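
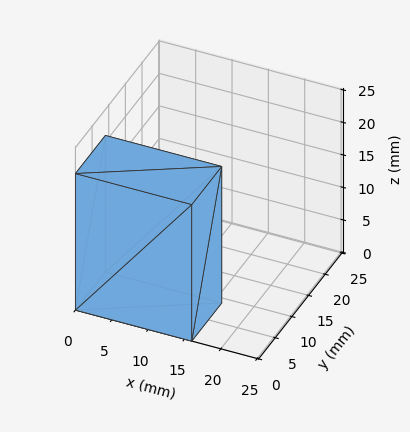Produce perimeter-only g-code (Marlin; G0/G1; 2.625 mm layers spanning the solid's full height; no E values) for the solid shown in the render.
Reading the render: the shape is a rectangular box, roughly 16 × 9 mm footprint and 21 mm tall (dimensions read to the nearest mm from the axis ticks). For the g-code, the solid's height is divided into equal slices at the stated Δz and each level perimeter traced with G1 moves after a G0 lift.

; perimeter-only toolpath
G21 ; units = mm
G90 ; absolute positioning
G28 ; home
; layer 1
G0 Z2.625
G0 X0.000 Y0.000
G1 X16.000 Y0.000
G1 X16.000 Y9.000
G1 X0.000 Y9.000
G1 X0.000 Y0.000
; layer 2
G0 Z5.250
G0 X0.000 Y0.000
G1 X16.000 Y0.000
G1 X16.000 Y9.000
G1 X0.000 Y9.000
G1 X0.000 Y0.000
; layer 3
G0 Z7.875
G0 X0.000 Y0.000
G1 X16.000 Y0.000
G1 X16.000 Y9.000
G1 X0.000 Y9.000
G1 X0.000 Y0.000
; layer 4
G0 Z10.500
G0 X0.000 Y0.000
G1 X16.000 Y0.000
G1 X16.000 Y9.000
G1 X0.000 Y9.000
G1 X0.000 Y0.000
; layer 5
G0 Z13.125
G0 X0.000 Y0.000
G1 X16.000 Y0.000
G1 X16.000 Y9.000
G1 X0.000 Y9.000
G1 X0.000 Y0.000
; layer 6
G0 Z15.750
G0 X0.000 Y0.000
G1 X16.000 Y0.000
G1 X16.000 Y9.000
G1 X0.000 Y9.000
G1 X0.000 Y0.000
; layer 7
G0 Z18.375
G0 X0.000 Y0.000
G1 X16.000 Y0.000
G1 X16.000 Y9.000
G1 X0.000 Y9.000
G1 X0.000 Y0.000
; layer 8
G0 Z21.000
G0 X0.000 Y0.000
G1 X16.000 Y0.000
G1 X16.000 Y9.000
G1 X0.000 Y9.000
G1 X0.000 Y0.000
M2 ; end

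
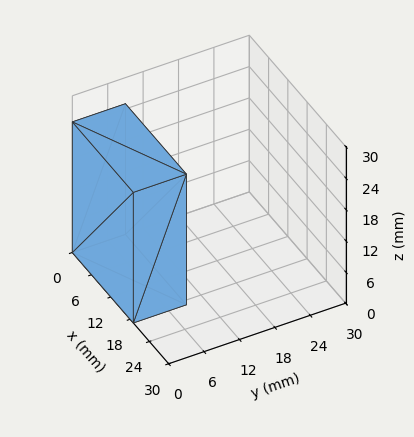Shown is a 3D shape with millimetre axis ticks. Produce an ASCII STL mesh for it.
Reading the render: the shape is a rectangular box, roughly 19 × 9 mm footprint and 25 mm tall (dimensions read to the nearest mm from the axis ticks). For the STL, each face is triangulated and given an outward normal.

solid part
  facet normal 0.0000 0.0000 -1.0000
    outer loop
      vertex 19.0 9.0 0.0
      vertex 19.0 0.0 0.0
      vertex 0.0 0.0 0.0
    endloop
  endfacet
  facet normal 0.0000 0.0000 -1.0000
    outer loop
      vertex 0.0 9.0 0.0
      vertex 19.0 9.0 0.0
      vertex 0.0 0.0 0.0
    endloop
  endfacet
  facet normal 0.0000 0.0000 1.0000
    outer loop
      vertex 0.0 0.0 25.0
      vertex 19.0 0.0 25.0
      vertex 19.0 9.0 25.0
    endloop
  endfacet
  facet normal 0.0000 0.0000 1.0000
    outer loop
      vertex 0.0 0.0 25.0
      vertex 19.0 9.0 25.0
      vertex 0.0 9.0 25.0
    endloop
  endfacet
  facet normal 0.0000 -1.0000 0.0000
    outer loop
      vertex 0.0 0.0 0.0
      vertex 19.0 0.0 0.0
      vertex 19.0 0.0 25.0
    endloop
  endfacet
  facet normal 0.0000 -1.0000 0.0000
    outer loop
      vertex 0.0 0.0 0.0
      vertex 19.0 0.0 25.0
      vertex 0.0 0.0 25.0
    endloop
  endfacet
  facet normal 0.0000 1.0000 0.0000
    outer loop
      vertex 19.0 9.0 25.0
      vertex 19.0 9.0 0.0
      vertex 0.0 9.0 0.0
    endloop
  endfacet
  facet normal 0.0000 1.0000 0.0000
    outer loop
      vertex 0.0 9.0 25.0
      vertex 19.0 9.0 25.0
      vertex 0.0 9.0 0.0
    endloop
  endfacet
  facet normal -1.0000 0.0000 0.0000
    outer loop
      vertex 0.0 9.0 25.0
      vertex 0.0 9.0 0.0
      vertex 0.0 0.0 0.0
    endloop
  endfacet
  facet normal -1.0000 0.0000 0.0000
    outer loop
      vertex 0.0 0.0 25.0
      vertex 0.0 9.0 25.0
      vertex 0.0 0.0 0.0
    endloop
  endfacet
  facet normal 1.0000 0.0000 0.0000
    outer loop
      vertex 19.0 0.0 0.0
      vertex 19.0 9.0 0.0
      vertex 19.0 9.0 25.0
    endloop
  endfacet
  facet normal 1.0000 0.0000 0.0000
    outer loop
      vertex 19.0 0.0 0.0
      vertex 19.0 9.0 25.0
      vertex 19.0 0.0 25.0
    endloop
  endfacet
endsolid part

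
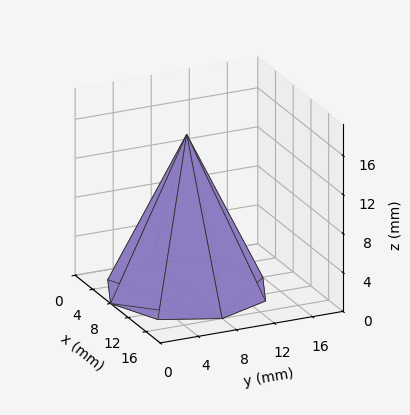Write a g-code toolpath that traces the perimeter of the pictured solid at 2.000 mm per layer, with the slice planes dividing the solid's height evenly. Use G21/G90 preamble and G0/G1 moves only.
Reading the render: the shape is a regular 8-sided pyramid, base circumscribed radius ≈ 8 mm, apex at z ≈ 16 mm (dimensions read to the nearest mm from the axis ticks). For the g-code, the solid's height is divided into equal slices at the stated Δz and each level perimeter traced with G1 moves after a G0 lift.

; perimeter-only toolpath
G21 ; units = mm
G90 ; absolute positioning
G28 ; home
; layer 1
G0 Z2.000
G0 X15.000 Y8.000
G1 X12.950 Y12.950
G1 X8.000 Y15.000
G1 X3.050 Y12.950
G1 X1.000 Y8.000
G1 X3.050 Y3.050
G1 X8.000 Y1.000
G1 X12.950 Y3.050
G1 X15.000 Y8.000
; layer 2
G0 Z4.000
G0 X14.000 Y8.000
G1 X12.243 Y12.243
G1 X8.000 Y14.000
G1 X3.757 Y12.243
G1 X2.000 Y8.000
G1 X3.757 Y3.757
G1 X8.000 Y2.000
G1 X12.243 Y3.757
G1 X14.000 Y8.000
; layer 3
G0 Z6.000
G0 X13.000 Y8.000
G1 X11.536 Y11.536
G1 X8.000 Y13.000
G1 X4.464 Y11.536
G1 X3.000 Y8.000
G1 X4.464 Y4.464
G1 X8.000 Y3.000
G1 X11.536 Y4.464
G1 X13.000 Y8.000
; layer 4
G0 Z8.000
G0 X12.000 Y8.000
G1 X10.829 Y10.829
G1 X8.000 Y12.000
G1 X5.171 Y10.829
G1 X4.000 Y8.000
G1 X5.171 Y5.171
G1 X8.000 Y4.000
G1 X10.829 Y5.171
G1 X12.000 Y8.000
; layer 5
G0 Z10.000
G0 X11.000 Y8.000
G1 X10.121 Y10.121
G1 X8.000 Y11.000
G1 X5.879 Y10.121
G1 X5.000 Y8.000
G1 X5.879 Y5.879
G1 X8.000 Y5.000
G1 X10.121 Y5.879
G1 X11.000 Y8.000
; layer 6
G0 Z12.000
G0 X10.000 Y8.000
G1 X9.414 Y9.414
G1 X8.000 Y10.000
G1 X6.586 Y9.414
G1 X6.000 Y8.000
G1 X6.586 Y6.586
G1 X8.000 Y6.000
G1 X9.414 Y6.586
G1 X10.000 Y8.000
; layer 7
G0 Z14.000
G0 X9.000 Y8.000
G1 X8.707 Y8.707
G1 X8.000 Y9.000
G1 X7.293 Y8.707
G1 X7.000 Y8.000
G1 X7.293 Y7.293
G1 X8.000 Y7.000
G1 X8.707 Y7.293
G1 X9.000 Y8.000
M2 ; end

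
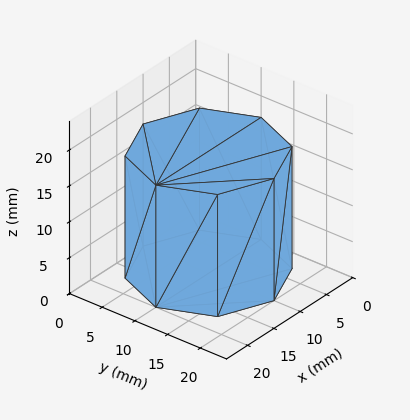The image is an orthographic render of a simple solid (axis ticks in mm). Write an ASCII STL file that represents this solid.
Reading the render: the shape is a regular 8-sided prism (a cylinder approximated with 8 flat sides), circumscribed radius ≈ 10 mm, height ≈ 17 mm (dimensions read to the nearest mm from the axis ticks). For the STL, each face is triangulated and given an outward normal.

solid part
  facet normal 0.0000 0.0000 -1.0000
    outer loop
      vertex 10.00 20.00 0.00
      vertex 17.07 17.07 0.00
      vertex 20.00 10.00 0.00
    endloop
  endfacet
  facet normal 0.0000 0.0000 -1.0000
    outer loop
      vertex 2.93 17.07 0.00
      vertex 10.00 20.00 0.00
      vertex 20.00 10.00 0.00
    endloop
  endfacet
  facet normal 0.0000 0.0000 -1.0000
    outer loop
      vertex 0.00 10.00 0.00
      vertex 2.93 17.07 0.00
      vertex 20.00 10.00 0.00
    endloop
  endfacet
  facet normal 0.0000 0.0000 -1.0000
    outer loop
      vertex 2.93 2.93 0.00
      vertex 0.00 10.00 0.00
      vertex 20.00 10.00 0.00
    endloop
  endfacet
  facet normal 0.0000 0.0000 -1.0000
    outer loop
      vertex 10.00 0.00 0.00
      vertex 2.93 2.93 0.00
      vertex 20.00 10.00 0.00
    endloop
  endfacet
  facet normal 0.0000 0.0000 -1.0000
    outer loop
      vertex 17.07 2.93 0.00
      vertex 10.00 0.00 0.00
      vertex 20.00 10.00 0.00
    endloop
  endfacet
  facet normal 0.0000 0.0000 1.0000
    outer loop
      vertex 20.00 10.00 17.00
      vertex 17.07 17.07 17.00
      vertex 10.00 20.00 17.00
    endloop
  endfacet
  facet normal 0.0000 0.0000 1.0000
    outer loop
      vertex 20.00 10.00 17.00
      vertex 10.00 20.00 17.00
      vertex 2.93 17.07 17.00
    endloop
  endfacet
  facet normal 0.0000 0.0000 1.0000
    outer loop
      vertex 20.00 10.00 17.00
      vertex 2.93 17.07 17.00
      vertex 0.00 10.00 17.00
    endloop
  endfacet
  facet normal 0.0000 0.0000 1.0000
    outer loop
      vertex 20.00 10.00 17.00
      vertex 0.00 10.00 17.00
      vertex 2.93 2.93 17.00
    endloop
  endfacet
  facet normal 0.0000 0.0000 1.0000
    outer loop
      vertex 20.00 10.00 17.00
      vertex 2.93 2.93 17.00
      vertex 10.00 0.00 17.00
    endloop
  endfacet
  facet normal 0.0000 0.0000 1.0000
    outer loop
      vertex 20.00 10.00 17.00
      vertex 10.00 0.00 17.00
      vertex 17.07 2.93 17.00
    endloop
  endfacet
  facet normal 0.9238 0.3829 0.0000
    outer loop
      vertex 20.00 10.00 0.00
      vertex 17.07 17.07 0.00
      vertex 17.07 17.07 17.00
    endloop
  endfacet
  facet normal 0.9238 0.3829 0.0000
    outer loop
      vertex 20.00 10.00 0.00
      vertex 17.07 17.07 17.00
      vertex 20.00 10.00 17.00
    endloop
  endfacet
  facet normal 0.3829 0.9238 0.0000
    outer loop
      vertex 17.07 17.07 0.00
      vertex 10.00 20.00 0.00
      vertex 10.00 20.00 17.00
    endloop
  endfacet
  facet normal 0.3829 0.9238 0.0000
    outer loop
      vertex 17.07 17.07 0.00
      vertex 10.00 20.00 17.00
      vertex 17.07 17.07 17.00
    endloop
  endfacet
  facet normal -0.3829 0.9238 0.0000
    outer loop
      vertex 10.00 20.00 0.00
      vertex 2.93 17.07 0.00
      vertex 2.93 17.07 17.00
    endloop
  endfacet
  facet normal -0.3829 0.9238 0.0000
    outer loop
      vertex 10.00 20.00 0.00
      vertex 2.93 17.07 17.00
      vertex 10.00 20.00 17.00
    endloop
  endfacet
  facet normal -0.9238 0.3829 0.0000
    outer loop
      vertex 2.93 17.07 0.00
      vertex 0.00 10.00 0.00
      vertex 0.00 10.00 17.00
    endloop
  endfacet
  facet normal -0.9238 0.3829 0.0000
    outer loop
      vertex 2.93 17.07 0.00
      vertex 0.00 10.00 17.00
      vertex 2.93 17.07 17.00
    endloop
  endfacet
  facet normal -0.9238 -0.3829 0.0000
    outer loop
      vertex 0.00 10.00 0.00
      vertex 2.93 2.93 0.00
      vertex 2.93 2.93 17.00
    endloop
  endfacet
  facet normal -0.9238 -0.3829 0.0000
    outer loop
      vertex 0.00 10.00 0.00
      vertex 2.93 2.93 17.00
      vertex 0.00 10.00 17.00
    endloop
  endfacet
  facet normal -0.3829 -0.9238 0.0000
    outer loop
      vertex 2.93 2.93 0.00
      vertex 10.00 0.00 0.00
      vertex 10.00 0.00 17.00
    endloop
  endfacet
  facet normal -0.3829 -0.9238 0.0000
    outer loop
      vertex 2.93 2.93 0.00
      vertex 10.00 0.00 17.00
      vertex 2.93 2.93 17.00
    endloop
  endfacet
  facet normal 0.3829 -0.9238 0.0000
    outer loop
      vertex 10.00 0.00 0.00
      vertex 17.07 2.93 0.00
      vertex 17.07 2.93 17.00
    endloop
  endfacet
  facet normal 0.3829 -0.9238 0.0000
    outer loop
      vertex 10.00 0.00 0.00
      vertex 17.07 2.93 17.00
      vertex 10.00 0.00 17.00
    endloop
  endfacet
  facet normal 0.9238 -0.3829 0.0000
    outer loop
      vertex 17.07 2.93 0.00
      vertex 20.00 10.00 0.00
      vertex 20.00 10.00 17.00
    endloop
  endfacet
  facet normal 0.9238 -0.3829 0.0000
    outer loop
      vertex 17.07 2.93 0.00
      vertex 20.00 10.00 17.00
      vertex 17.07 2.93 17.00
    endloop
  endfacet
endsolid part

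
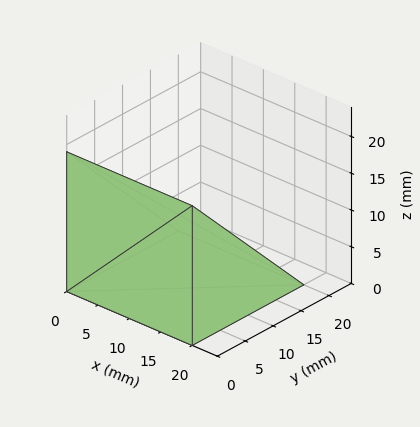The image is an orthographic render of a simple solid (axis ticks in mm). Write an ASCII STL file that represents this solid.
Reading the render: the shape is a wedge (ramp): 20 × 20 mm base, rising to 19 mm along the y=0 edge and sloping linearly to z=0 at y=20 (dimensions read to the nearest mm from the axis ticks). For the STL, each face is triangulated and given an outward normal.

solid part
  facet normal 0.0000 0.0000 -1.0000
    outer loop
      vertex 20.00 20.00 0.00
      vertex 20.00 0.00 0.00
      vertex 0.00 0.00 0.00
    endloop
  endfacet
  facet normal 0.0000 0.0000 -1.0000
    outer loop
      vertex 0.00 20.00 0.00
      vertex 20.00 20.00 0.00
      vertex 0.00 0.00 0.00
    endloop
  endfacet
  facet normal 0.0000 -1.0000 0.0000
    outer loop
      vertex 0.00 0.00 0.00
      vertex 20.00 0.00 0.00
      vertex 20.00 0.00 19.00
    endloop
  endfacet
  facet normal 0.0000 -1.0000 0.0000
    outer loop
      vertex 0.00 0.00 0.00
      vertex 20.00 0.00 19.00
      vertex 0.00 0.00 19.00
    endloop
  endfacet
  facet normal 0.0000 0.6887 0.7250
    outer loop
      vertex 0.00 0.00 19.00
      vertex 20.00 0.00 19.00
      vertex 20.00 20.00 0.00
    endloop
  endfacet
  facet normal 0.0000 0.6887 0.7250
    outer loop
      vertex 0.00 0.00 19.00
      vertex 20.00 20.00 0.00
      vertex 0.00 20.00 0.00
    endloop
  endfacet
  facet normal -1.0000 0.0000 0.0000
    outer loop
      vertex 0.00 0.00 19.00
      vertex 0.00 20.00 0.00
      vertex 0.00 0.00 0.00
    endloop
  endfacet
  facet normal 1.0000 0.0000 0.0000
    outer loop
      vertex 20.00 0.00 0.00
      vertex 20.00 20.00 0.00
      vertex 20.00 0.00 19.00
    endloop
  endfacet
endsolid part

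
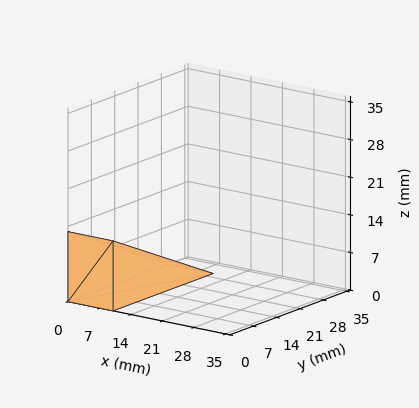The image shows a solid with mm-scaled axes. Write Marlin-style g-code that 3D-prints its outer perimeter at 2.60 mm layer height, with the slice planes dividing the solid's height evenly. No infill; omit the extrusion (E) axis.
Reading the render: the shape is a wedge (ramp): 10 × 30 mm base, rising to 13 mm along the y=0 edge and sloping linearly to z=0 at y=30 (dimensions read to the nearest mm from the axis ticks). For the g-code, the solid's height is divided into equal slices at the stated Δz and each level perimeter traced with G1 moves after a G0 lift.

; perimeter-only toolpath
G21 ; units = mm
G90 ; absolute positioning
G28 ; home
; layer 1
G0 Z2.60
G0 X0.00 Y0.00
G1 X10.00 Y0.00
G1 X10.00 Y24.00
G1 X0.00 Y24.00
G1 X0.00 Y0.00
; layer 2
G0 Z5.20
G0 X0.00 Y0.00
G1 X10.00 Y0.00
G1 X10.00 Y18.00
G1 X0.00 Y18.00
G1 X0.00 Y0.00
; layer 3
G0 Z7.80
G0 X0.00 Y0.00
G1 X10.00 Y0.00
G1 X10.00 Y12.00
G1 X0.00 Y12.00
G1 X0.00 Y0.00
; layer 4
G0 Z10.40
G0 X0.00 Y0.00
G1 X10.00 Y0.00
G1 X10.00 Y6.00
G1 X0.00 Y6.00
G1 X0.00 Y0.00
M2 ; end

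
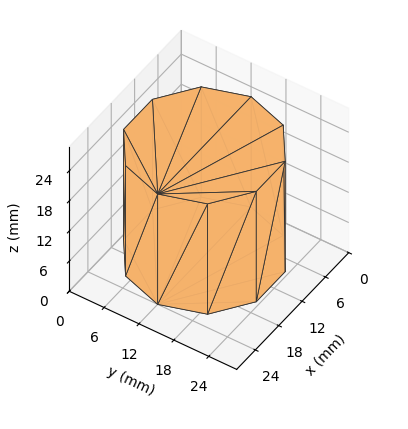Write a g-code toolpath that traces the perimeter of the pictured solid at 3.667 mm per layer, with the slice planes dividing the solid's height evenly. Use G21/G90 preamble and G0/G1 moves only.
Reading the render: the shape is a regular 10-sided prism (a cylinder approximated with 10 flat sides), circumscribed radius ≈ 12 mm, height ≈ 22 mm (dimensions read to the nearest mm from the axis ticks). For the g-code, the solid's height is divided into equal slices at the stated Δz and each level perimeter traced with G1 moves after a G0 lift.

; perimeter-only toolpath
G21 ; units = mm
G90 ; absolute positioning
G28 ; home
; layer 1
G0 Z3.667
G0 X24.000 Y12.000
G1 X21.708 Y19.053
G1 X15.708 Y23.413
G1 X8.292 Y23.413
G1 X2.292 Y19.053
G1 X0.000 Y12.000
G1 X2.292 Y4.947
G1 X8.292 Y0.587
G1 X15.708 Y0.587
G1 X21.708 Y4.947
G1 X24.000 Y12.000
; layer 2
G0 Z7.333
G0 X24.000 Y12.000
G1 X21.708 Y19.053
G1 X15.708 Y23.413
G1 X8.292 Y23.413
G1 X2.292 Y19.053
G1 X0.000 Y12.000
G1 X2.292 Y4.947
G1 X8.292 Y0.587
G1 X15.708 Y0.587
G1 X21.708 Y4.947
G1 X24.000 Y12.000
; layer 3
G0 Z11.000
G0 X24.000 Y12.000
G1 X21.708 Y19.053
G1 X15.708 Y23.413
G1 X8.292 Y23.413
G1 X2.292 Y19.053
G1 X0.000 Y12.000
G1 X2.292 Y4.947
G1 X8.292 Y0.587
G1 X15.708 Y0.587
G1 X21.708 Y4.947
G1 X24.000 Y12.000
; layer 4
G0 Z14.667
G0 X24.000 Y12.000
G1 X21.708 Y19.053
G1 X15.708 Y23.413
G1 X8.292 Y23.413
G1 X2.292 Y19.053
G1 X0.000 Y12.000
G1 X2.292 Y4.947
G1 X8.292 Y0.587
G1 X15.708 Y0.587
G1 X21.708 Y4.947
G1 X24.000 Y12.000
; layer 5
G0 Z18.333
G0 X24.000 Y12.000
G1 X21.708 Y19.053
G1 X15.708 Y23.413
G1 X8.292 Y23.413
G1 X2.292 Y19.053
G1 X0.000 Y12.000
G1 X2.292 Y4.947
G1 X8.292 Y0.587
G1 X15.708 Y0.587
G1 X21.708 Y4.947
G1 X24.000 Y12.000
; layer 6
G0 Z22.000
G0 X24.000 Y12.000
G1 X21.708 Y19.053
G1 X15.708 Y23.413
G1 X8.292 Y23.413
G1 X2.292 Y19.053
G1 X0.000 Y12.000
G1 X2.292 Y4.947
G1 X8.292 Y0.587
G1 X15.708 Y0.587
G1 X21.708 Y4.947
G1 X24.000 Y12.000
M2 ; end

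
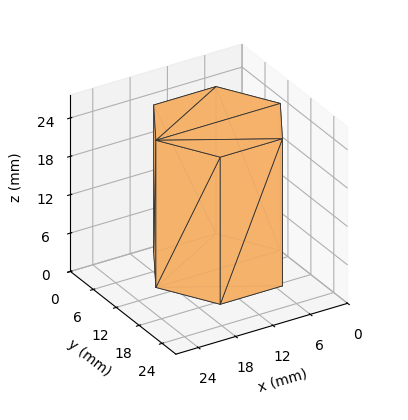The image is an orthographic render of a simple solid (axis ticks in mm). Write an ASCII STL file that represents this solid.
Reading the render: the shape is a regular 6-sided prism (a cylinder approximated with 6 flat sides), circumscribed radius ≈ 10 mm, height ≈ 23 mm (dimensions read to the nearest mm from the axis ticks). For the STL, each face is triangulated and given an outward normal.

solid part
  facet normal 0.0000 0.0000 -1.0000
    outer loop
      vertex 5.0 18.7 0.0
      vertex 15.0 18.7 0.0
      vertex 20.0 10.0 0.0
    endloop
  endfacet
  facet normal 0.0000 0.0000 -1.0000
    outer loop
      vertex 0.0 10.0 0.0
      vertex 5.0 18.7 0.0
      vertex 20.0 10.0 0.0
    endloop
  endfacet
  facet normal 0.0000 0.0000 -1.0000
    outer loop
      vertex 5.0 1.3 0.0
      vertex 0.0 10.0 0.0
      vertex 20.0 10.0 0.0
    endloop
  endfacet
  facet normal 0.0000 0.0000 -1.0000
    outer loop
      vertex 15.0 1.3 0.0
      vertex 5.0 1.3 0.0
      vertex 20.0 10.0 0.0
    endloop
  endfacet
  facet normal 0.0000 0.0000 1.0000
    outer loop
      vertex 20.0 10.0 23.0
      vertex 15.0 18.7 23.0
      vertex 5.0 18.7 23.0
    endloop
  endfacet
  facet normal 0.0000 0.0000 1.0000
    outer loop
      vertex 20.0 10.0 23.0
      vertex 5.0 18.7 23.0
      vertex 0.0 10.0 23.0
    endloop
  endfacet
  facet normal 0.0000 0.0000 1.0000
    outer loop
      vertex 20.0 10.0 23.0
      vertex 0.0 10.0 23.0
      vertex 5.0 1.3 23.0
    endloop
  endfacet
  facet normal 0.0000 0.0000 1.0000
    outer loop
      vertex 20.0 10.0 23.0
      vertex 5.0 1.3 23.0
      vertex 15.0 1.3 23.0
    endloop
  endfacet
  facet normal 0.8670 0.4983 0.0000
    outer loop
      vertex 20.0 10.0 0.0
      vertex 15.0 18.7 0.0
      vertex 15.0 18.7 23.0
    endloop
  endfacet
  facet normal 0.8670 0.4983 0.0000
    outer loop
      vertex 20.0 10.0 0.0
      vertex 15.0 18.7 23.0
      vertex 20.0 10.0 23.0
    endloop
  endfacet
  facet normal 0.0000 1.0000 0.0000
    outer loop
      vertex 15.0 18.7 0.0
      vertex 5.0 18.7 0.0
      vertex 5.0 18.7 23.0
    endloop
  endfacet
  facet normal 0.0000 1.0000 0.0000
    outer loop
      vertex 15.0 18.7 0.0
      vertex 5.0 18.7 23.0
      vertex 15.0 18.7 23.0
    endloop
  endfacet
  facet normal -0.8670 0.4983 0.0000
    outer loop
      vertex 5.0 18.7 0.0
      vertex 0.0 10.0 0.0
      vertex 0.0 10.0 23.0
    endloop
  endfacet
  facet normal -0.8670 0.4983 0.0000
    outer loop
      vertex 5.0 18.7 0.0
      vertex 0.0 10.0 23.0
      vertex 5.0 18.7 23.0
    endloop
  endfacet
  facet normal -0.8670 -0.4983 0.0000
    outer loop
      vertex 0.0 10.0 0.0
      vertex 5.0 1.3 0.0
      vertex 5.0 1.3 23.0
    endloop
  endfacet
  facet normal -0.8670 -0.4983 0.0000
    outer loop
      vertex 0.0 10.0 0.0
      vertex 5.0 1.3 23.0
      vertex 0.0 10.0 23.0
    endloop
  endfacet
  facet normal 0.0000 -1.0000 0.0000
    outer loop
      vertex 5.0 1.3 0.0
      vertex 15.0 1.3 0.0
      vertex 15.0 1.3 23.0
    endloop
  endfacet
  facet normal 0.0000 -1.0000 0.0000
    outer loop
      vertex 5.0 1.3 0.0
      vertex 15.0 1.3 23.0
      vertex 5.0 1.3 23.0
    endloop
  endfacet
  facet normal 0.8670 -0.4983 0.0000
    outer loop
      vertex 15.0 1.3 0.0
      vertex 20.0 10.0 0.0
      vertex 20.0 10.0 23.0
    endloop
  endfacet
  facet normal 0.8670 -0.4983 0.0000
    outer loop
      vertex 15.0 1.3 0.0
      vertex 20.0 10.0 23.0
      vertex 15.0 1.3 23.0
    endloop
  endfacet
endsolid part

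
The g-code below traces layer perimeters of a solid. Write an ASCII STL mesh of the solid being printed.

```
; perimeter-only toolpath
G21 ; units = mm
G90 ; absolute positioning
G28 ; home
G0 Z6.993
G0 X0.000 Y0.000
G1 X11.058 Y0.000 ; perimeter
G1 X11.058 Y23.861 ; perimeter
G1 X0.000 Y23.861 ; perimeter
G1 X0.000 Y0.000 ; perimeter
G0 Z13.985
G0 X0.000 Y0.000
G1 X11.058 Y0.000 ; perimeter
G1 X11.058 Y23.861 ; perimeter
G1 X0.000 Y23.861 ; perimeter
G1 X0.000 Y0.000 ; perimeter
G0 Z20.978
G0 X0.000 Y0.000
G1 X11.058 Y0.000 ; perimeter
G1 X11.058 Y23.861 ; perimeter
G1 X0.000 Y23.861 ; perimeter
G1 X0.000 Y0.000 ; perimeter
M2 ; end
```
solid part
  facet normal 0.0000 0.0000 -1.0000
    outer loop
      vertex 11.058 23.861 0.000
      vertex 11.058 0.000 0.000
      vertex 0.000 0.000 0.000
    endloop
  endfacet
  facet normal 0.0000 0.0000 -1.0000
    outer loop
      vertex 0.000 23.861 0.000
      vertex 11.058 23.861 0.000
      vertex 0.000 0.000 0.000
    endloop
  endfacet
  facet normal 0.0000 0.0000 1.0000
    outer loop
      vertex 0.000 0.000 20.978
      vertex 11.058 0.000 20.978
      vertex 11.058 23.861 20.978
    endloop
  endfacet
  facet normal 0.0000 0.0000 1.0000
    outer loop
      vertex 0.000 0.000 20.978
      vertex 11.058 23.861 20.978
      vertex 0.000 23.861 20.978
    endloop
  endfacet
  facet normal 0.0000 -1.0000 0.0000
    outer loop
      vertex 0.000 0.000 0.000
      vertex 11.058 0.000 0.000
      vertex 11.058 0.000 20.978
    endloop
  endfacet
  facet normal 0.0000 -1.0000 0.0000
    outer loop
      vertex 0.000 0.000 0.000
      vertex 11.058 0.000 20.978
      vertex 0.000 0.000 20.978
    endloop
  endfacet
  facet normal 0.0000 1.0000 0.0000
    outer loop
      vertex 11.058 23.861 20.978
      vertex 11.058 23.861 0.000
      vertex 0.000 23.861 0.000
    endloop
  endfacet
  facet normal 0.0000 1.0000 0.0000
    outer loop
      vertex 0.000 23.861 20.978
      vertex 11.058 23.861 20.978
      vertex 0.000 23.861 0.000
    endloop
  endfacet
  facet normal -1.0000 0.0000 0.0000
    outer loop
      vertex 0.000 23.861 20.978
      vertex 0.000 23.861 0.000
      vertex 0.000 0.000 0.000
    endloop
  endfacet
  facet normal -1.0000 0.0000 0.0000
    outer loop
      vertex 0.000 0.000 20.978
      vertex 0.000 23.861 20.978
      vertex 0.000 0.000 0.000
    endloop
  endfacet
  facet normal 1.0000 0.0000 0.0000
    outer loop
      vertex 11.058 0.000 0.000
      vertex 11.058 23.861 0.000
      vertex 11.058 23.861 20.978
    endloop
  endfacet
  facet normal 1.0000 0.0000 0.0000
    outer loop
      vertex 11.058 0.000 0.000
      vertex 11.058 23.861 20.978
      vertex 11.058 0.000 20.978
    endloop
  endfacet
endsolid part

The G0 Z moves step by Δz≈6.993 mm. Every layer's G1 loop is the same polygon, so the solid is a straight extrusion of it from z=0 to z≈21. Closing with flat bottom and top caps and triangulating gives 12 facets — a rectangular box, roughly 11.1 × 23.9 mm footprint and 21 mm tall.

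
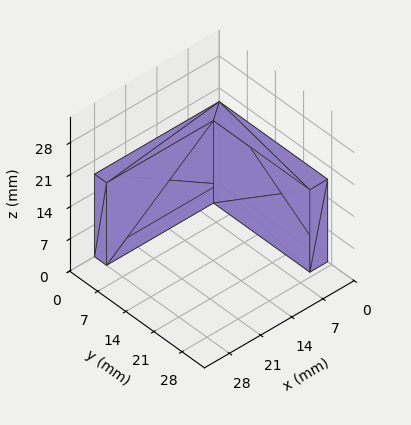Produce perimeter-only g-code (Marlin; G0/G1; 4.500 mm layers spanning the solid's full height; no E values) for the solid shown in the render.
Reading the render: the shape is an L-shaped prism: outer 28 × 27 mm, arm thicknesses ≈ 3 mm (horizontal) and 4 mm (vertical), extruded 18 mm in z (dimensions read to the nearest mm from the axis ticks). For the g-code, the solid's height is divided into equal slices at the stated Δz and each level perimeter traced with G1 moves after a G0 lift.

; perimeter-only toolpath
G21 ; units = mm
G90 ; absolute positioning
G28 ; home
; layer 1
G0 Z4.500
G0 X0.000 Y0.000
G1 X28.000 Y0.000
G1 X28.000 Y3.000
G1 X4.000 Y3.000
G1 X4.000 Y27.000
G1 X0.000 Y27.000
G1 X0.000 Y0.000
; layer 2
G0 Z9.000
G0 X0.000 Y0.000
G1 X28.000 Y0.000
G1 X28.000 Y3.000
G1 X4.000 Y3.000
G1 X4.000 Y27.000
G1 X0.000 Y27.000
G1 X0.000 Y0.000
; layer 3
G0 Z13.500
G0 X0.000 Y0.000
G1 X28.000 Y0.000
G1 X28.000 Y3.000
G1 X4.000 Y3.000
G1 X4.000 Y27.000
G1 X0.000 Y27.000
G1 X0.000 Y0.000
; layer 4
G0 Z18.000
G0 X0.000 Y0.000
G1 X28.000 Y0.000
G1 X28.000 Y3.000
G1 X4.000 Y3.000
G1 X4.000 Y27.000
G1 X0.000 Y27.000
G1 X0.000 Y0.000
M2 ; end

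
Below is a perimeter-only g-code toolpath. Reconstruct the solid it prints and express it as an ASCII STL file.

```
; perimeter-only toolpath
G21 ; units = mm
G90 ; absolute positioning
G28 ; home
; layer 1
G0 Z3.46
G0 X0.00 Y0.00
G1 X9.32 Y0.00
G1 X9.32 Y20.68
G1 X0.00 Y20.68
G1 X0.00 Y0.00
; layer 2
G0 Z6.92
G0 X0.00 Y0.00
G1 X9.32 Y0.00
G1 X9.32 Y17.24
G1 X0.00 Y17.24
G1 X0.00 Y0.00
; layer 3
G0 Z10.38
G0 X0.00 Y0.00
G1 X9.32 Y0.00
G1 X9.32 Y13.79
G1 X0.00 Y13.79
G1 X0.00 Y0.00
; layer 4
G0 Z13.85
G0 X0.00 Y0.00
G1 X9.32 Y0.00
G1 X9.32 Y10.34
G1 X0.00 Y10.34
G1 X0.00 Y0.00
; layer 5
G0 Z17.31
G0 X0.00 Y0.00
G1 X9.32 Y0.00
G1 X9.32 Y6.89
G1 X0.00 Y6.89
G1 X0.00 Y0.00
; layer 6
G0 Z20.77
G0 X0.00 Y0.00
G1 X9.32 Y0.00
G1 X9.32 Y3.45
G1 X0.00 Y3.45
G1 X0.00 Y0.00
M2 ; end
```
solid part
  facet normal 0.0000 0.0000 -1.0000
    outer loop
      vertex 9.32 24.13 0.00
      vertex 9.32 0.00 0.00
      vertex 0.00 0.00 0.00
    endloop
  endfacet
  facet normal 0.0000 0.0000 -1.0000
    outer loop
      vertex 0.00 24.13 0.00
      vertex 9.32 24.13 0.00
      vertex 0.00 0.00 0.00
    endloop
  endfacet
  facet normal 0.0000 -1.0000 0.0000
    outer loop
      vertex 0.00 0.00 0.00
      vertex 9.32 0.00 0.00
      vertex 9.32 0.00 24.23
    endloop
  endfacet
  facet normal 0.0000 -1.0000 0.0000
    outer loop
      vertex 0.00 0.00 0.00
      vertex 9.32 0.00 24.23
      vertex 0.00 0.00 24.23
    endloop
  endfacet
  facet normal 0.0000 0.7086 0.7056
    outer loop
      vertex 0.00 0.00 24.23
      vertex 9.32 0.00 24.23
      vertex 9.32 24.13 0.00
    endloop
  endfacet
  facet normal 0.0000 0.7086 0.7056
    outer loop
      vertex 0.00 0.00 24.23
      vertex 9.32 24.13 0.00
      vertex 0.00 24.13 0.00
    endloop
  endfacet
  facet normal -1.0000 0.0000 0.0000
    outer loop
      vertex 0.00 0.00 24.23
      vertex 0.00 24.13 0.00
      vertex 0.00 0.00 0.00
    endloop
  endfacet
  facet normal 1.0000 0.0000 0.0000
    outer loop
      vertex 9.32 0.00 0.00
      vertex 9.32 24.13 0.00
      vertex 9.32 0.00 24.23
    endloop
  endfacet
endsolid part

The G0 Z moves step by Δz≈3.46 mm. The G1 loops shrink linearly with z, so the solid tapers from its base footprint up to z≈24.2. Closing with a flat bottom cap and the tapered top and triangulating gives 8 facets — a wedge (ramp): 9.32 × 24.1 mm base, rising to 24.2 mm along the y=0 edge and sloping linearly to z=0 at y=24.1.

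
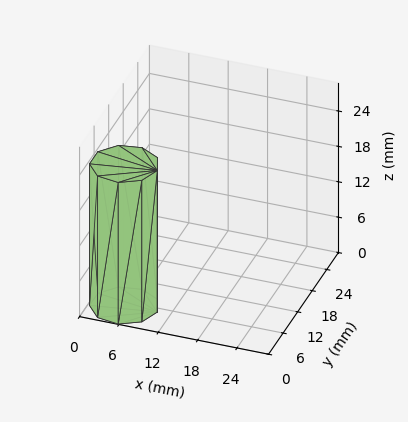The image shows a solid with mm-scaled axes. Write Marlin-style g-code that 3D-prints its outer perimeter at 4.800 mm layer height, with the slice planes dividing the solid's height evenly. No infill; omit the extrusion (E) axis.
Reading the render: the shape is a regular 9-sided prism (a cylinder approximated with 9 flat sides), circumscribed radius ≈ 5 mm, height ≈ 24 mm (dimensions read to the nearest mm from the axis ticks). For the g-code, the solid's height is divided into equal slices at the stated Δz and each level perimeter traced with G1 moves after a G0 lift.

; perimeter-only toolpath
G21 ; units = mm
G90 ; absolute positioning
G28 ; home
; layer 1
G0 Z4.800
G0 X10.000 Y5.000
G1 X8.830 Y8.214
G1 X5.868 Y9.924
G1 X2.500 Y9.330
G1 X0.302 Y6.710
G1 X0.302 Y3.290
G1 X2.500 Y0.670
G1 X5.868 Y0.076
G1 X8.830 Y1.786
G1 X10.000 Y5.000
; layer 2
G0 Z9.600
G0 X10.000 Y5.000
G1 X8.830 Y8.214
G1 X5.868 Y9.924
G1 X2.500 Y9.330
G1 X0.302 Y6.710
G1 X0.302 Y3.290
G1 X2.500 Y0.670
G1 X5.868 Y0.076
G1 X8.830 Y1.786
G1 X10.000 Y5.000
; layer 3
G0 Z14.400
G0 X10.000 Y5.000
G1 X8.830 Y8.214
G1 X5.868 Y9.924
G1 X2.500 Y9.330
G1 X0.302 Y6.710
G1 X0.302 Y3.290
G1 X2.500 Y0.670
G1 X5.868 Y0.076
G1 X8.830 Y1.786
G1 X10.000 Y5.000
; layer 4
G0 Z19.200
G0 X10.000 Y5.000
G1 X8.830 Y8.214
G1 X5.868 Y9.924
G1 X2.500 Y9.330
G1 X0.302 Y6.710
G1 X0.302 Y3.290
G1 X2.500 Y0.670
G1 X5.868 Y0.076
G1 X8.830 Y1.786
G1 X10.000 Y5.000
; layer 5
G0 Z24.000
G0 X10.000 Y5.000
G1 X8.830 Y8.214
G1 X5.868 Y9.924
G1 X2.500 Y9.330
G1 X0.302 Y6.710
G1 X0.302 Y3.290
G1 X2.500 Y0.670
G1 X5.868 Y0.076
G1 X8.830 Y1.786
G1 X10.000 Y5.000
M2 ; end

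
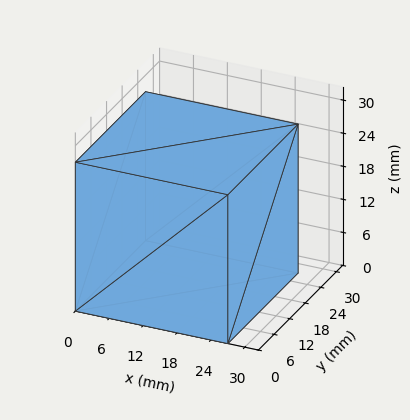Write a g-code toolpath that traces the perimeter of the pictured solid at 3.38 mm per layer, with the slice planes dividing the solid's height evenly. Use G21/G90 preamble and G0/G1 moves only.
Reading the render: the shape is a rectangular box, roughly 27 × 27 mm footprint and 27 mm tall (dimensions read to the nearest mm from the axis ticks). For the g-code, the solid's height is divided into equal slices at the stated Δz and each level perimeter traced with G1 moves after a G0 lift.

; perimeter-only toolpath
G21 ; units = mm
G90 ; absolute positioning
G28 ; home
; layer 1
G0 Z3.38
G0 X0.00 Y0.00
G1 X27.00 Y0.00
G1 X27.00 Y27.00
G1 X0.00 Y27.00
G1 X0.00 Y0.00
; layer 2
G0 Z6.75
G0 X0.00 Y0.00
G1 X27.00 Y0.00
G1 X27.00 Y27.00
G1 X0.00 Y27.00
G1 X0.00 Y0.00
; layer 3
G0 Z10.12
G0 X0.00 Y0.00
G1 X27.00 Y0.00
G1 X27.00 Y27.00
G1 X0.00 Y27.00
G1 X0.00 Y0.00
; layer 4
G0 Z13.50
G0 X0.00 Y0.00
G1 X27.00 Y0.00
G1 X27.00 Y27.00
G1 X0.00 Y27.00
G1 X0.00 Y0.00
; layer 5
G0 Z16.88
G0 X0.00 Y0.00
G1 X27.00 Y0.00
G1 X27.00 Y27.00
G1 X0.00 Y27.00
G1 X0.00 Y0.00
; layer 6
G0 Z20.25
G0 X0.00 Y0.00
G1 X27.00 Y0.00
G1 X27.00 Y27.00
G1 X0.00 Y27.00
G1 X0.00 Y0.00
; layer 7
G0 Z23.62
G0 X0.00 Y0.00
G1 X27.00 Y0.00
G1 X27.00 Y27.00
G1 X0.00 Y27.00
G1 X0.00 Y0.00
; layer 8
G0 Z27.00
G0 X0.00 Y0.00
G1 X27.00 Y0.00
G1 X27.00 Y27.00
G1 X0.00 Y27.00
G1 X0.00 Y0.00
M2 ; end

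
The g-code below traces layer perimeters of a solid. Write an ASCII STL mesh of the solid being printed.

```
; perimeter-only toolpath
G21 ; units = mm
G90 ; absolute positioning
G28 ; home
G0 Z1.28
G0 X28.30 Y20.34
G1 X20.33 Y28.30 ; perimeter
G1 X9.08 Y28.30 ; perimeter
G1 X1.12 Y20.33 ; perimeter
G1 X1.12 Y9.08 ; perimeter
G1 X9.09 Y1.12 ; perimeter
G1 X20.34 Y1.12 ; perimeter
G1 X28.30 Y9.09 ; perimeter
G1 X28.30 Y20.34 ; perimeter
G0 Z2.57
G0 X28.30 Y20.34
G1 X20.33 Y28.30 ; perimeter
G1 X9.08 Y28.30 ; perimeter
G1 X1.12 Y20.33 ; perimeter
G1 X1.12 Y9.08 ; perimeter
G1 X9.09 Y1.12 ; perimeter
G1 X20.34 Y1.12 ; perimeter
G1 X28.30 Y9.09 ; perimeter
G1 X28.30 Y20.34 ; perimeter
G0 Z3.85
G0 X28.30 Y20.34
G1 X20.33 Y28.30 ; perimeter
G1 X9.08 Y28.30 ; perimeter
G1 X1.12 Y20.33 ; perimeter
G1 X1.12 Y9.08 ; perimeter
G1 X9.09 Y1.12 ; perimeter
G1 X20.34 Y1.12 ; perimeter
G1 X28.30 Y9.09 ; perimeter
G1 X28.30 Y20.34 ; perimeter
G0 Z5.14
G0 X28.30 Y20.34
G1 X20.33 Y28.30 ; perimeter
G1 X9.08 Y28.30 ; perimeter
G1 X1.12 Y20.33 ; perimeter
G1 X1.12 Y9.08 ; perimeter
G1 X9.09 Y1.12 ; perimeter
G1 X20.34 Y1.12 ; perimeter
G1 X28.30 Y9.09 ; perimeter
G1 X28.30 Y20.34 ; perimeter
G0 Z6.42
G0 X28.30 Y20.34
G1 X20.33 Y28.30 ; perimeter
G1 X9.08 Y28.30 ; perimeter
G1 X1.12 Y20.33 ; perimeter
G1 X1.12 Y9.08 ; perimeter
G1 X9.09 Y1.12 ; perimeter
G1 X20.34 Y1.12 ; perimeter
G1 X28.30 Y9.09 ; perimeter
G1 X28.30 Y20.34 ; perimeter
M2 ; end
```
solid part
  facet normal 0.0000 0.0000 -1.0000
    outer loop
      vertex 9.08 28.30 0.00
      vertex 20.33 28.30 0.00
      vertex 28.30 20.34 0.00
    endloop
  endfacet
  facet normal 0.0000 0.0000 -1.0000
    outer loop
      vertex 1.12 20.33 0.00
      vertex 9.08 28.30 0.00
      vertex 28.30 20.34 0.00
    endloop
  endfacet
  facet normal 0.0000 0.0000 -1.0000
    outer loop
      vertex 1.12 9.08 0.00
      vertex 1.12 20.33 0.00
      vertex 28.30 20.34 0.00
    endloop
  endfacet
  facet normal 0.0000 0.0000 -1.0000
    outer loop
      vertex 9.09 1.12 0.00
      vertex 1.12 9.08 0.00
      vertex 28.30 20.34 0.00
    endloop
  endfacet
  facet normal 0.0000 0.0000 -1.0000
    outer loop
      vertex 20.34 1.12 0.00
      vertex 9.09 1.12 0.00
      vertex 28.30 20.34 0.00
    endloop
  endfacet
  facet normal 0.0000 0.0000 -1.0000
    outer loop
      vertex 28.30 9.09 0.00
      vertex 20.34 1.12 0.00
      vertex 28.30 20.34 0.00
    endloop
  endfacet
  facet normal 0.0000 0.0000 1.0000
    outer loop
      vertex 28.30 20.34 6.42
      vertex 20.33 28.30 6.42
      vertex 9.08 28.30 6.42
    endloop
  endfacet
  facet normal 0.0000 0.0000 1.0000
    outer loop
      vertex 28.30 20.34 6.42
      vertex 9.08 28.30 6.42
      vertex 1.12 20.33 6.42
    endloop
  endfacet
  facet normal 0.0000 0.0000 1.0000
    outer loop
      vertex 28.30 20.34 6.42
      vertex 1.12 20.33 6.42
      vertex 1.12 9.08 6.42
    endloop
  endfacet
  facet normal 0.0000 0.0000 1.0000
    outer loop
      vertex 28.30 20.34 6.42
      vertex 1.12 9.08 6.42
      vertex 9.09 1.12 6.42
    endloop
  endfacet
  facet normal 0.0000 0.0000 1.0000
    outer loop
      vertex 28.30 20.34 6.42
      vertex 9.09 1.12 6.42
      vertex 20.34 1.12 6.42
    endloop
  endfacet
  facet normal 0.0000 0.0000 1.0000
    outer loop
      vertex 28.30 20.34 6.42
      vertex 20.34 1.12 6.42
      vertex 28.30 9.09 6.42
    endloop
  endfacet
  facet normal 0.7067 0.7076 0.0000
    outer loop
      vertex 28.30 20.34 0.00
      vertex 20.33 28.30 0.00
      vertex 20.33 28.30 6.42
    endloop
  endfacet
  facet normal 0.7067 0.7076 0.0000
    outer loop
      vertex 28.30 20.34 0.00
      vertex 20.33 28.30 6.42
      vertex 28.30 20.34 6.42
    endloop
  endfacet
  facet normal 0.0000 1.0000 0.0000
    outer loop
      vertex 20.33 28.30 0.00
      vertex 9.08 28.30 0.00
      vertex 9.08 28.30 6.42
    endloop
  endfacet
  facet normal 0.0000 1.0000 0.0000
    outer loop
      vertex 20.33 28.30 0.00
      vertex 9.08 28.30 6.42
      vertex 20.33 28.30 6.42
    endloop
  endfacet
  facet normal -0.7076 0.7067 0.0000
    outer loop
      vertex 9.08 28.30 0.00
      vertex 1.12 20.33 0.00
      vertex 1.12 20.33 6.42
    endloop
  endfacet
  facet normal -0.7076 0.7067 0.0000
    outer loop
      vertex 9.08 28.30 0.00
      vertex 1.12 20.33 6.42
      vertex 9.08 28.30 6.42
    endloop
  endfacet
  facet normal -1.0000 0.0000 0.0000
    outer loop
      vertex 1.12 20.33 0.00
      vertex 1.12 9.08 0.00
      vertex 1.12 9.08 6.42
    endloop
  endfacet
  facet normal -1.0000 0.0000 0.0000
    outer loop
      vertex 1.12 20.33 0.00
      vertex 1.12 9.08 6.42
      vertex 1.12 20.33 6.42
    endloop
  endfacet
  facet normal -0.7067 -0.7076 0.0000
    outer loop
      vertex 1.12 9.08 0.00
      vertex 9.09 1.12 0.00
      vertex 9.09 1.12 6.42
    endloop
  endfacet
  facet normal -0.7067 -0.7076 0.0000
    outer loop
      vertex 1.12 9.08 0.00
      vertex 9.09 1.12 6.42
      vertex 1.12 9.08 6.42
    endloop
  endfacet
  facet normal 0.0000 -1.0000 0.0000
    outer loop
      vertex 9.09 1.12 0.00
      vertex 20.34 1.12 0.00
      vertex 20.34 1.12 6.42
    endloop
  endfacet
  facet normal 0.0000 -1.0000 0.0000
    outer loop
      vertex 9.09 1.12 0.00
      vertex 20.34 1.12 6.42
      vertex 9.09 1.12 6.42
    endloop
  endfacet
  facet normal 0.7076 -0.7067 0.0000
    outer loop
      vertex 20.34 1.12 0.00
      vertex 28.30 9.09 0.00
      vertex 28.30 9.09 6.42
    endloop
  endfacet
  facet normal 0.7076 -0.7067 0.0000
    outer loop
      vertex 20.34 1.12 0.00
      vertex 28.30 9.09 6.42
      vertex 20.34 1.12 6.42
    endloop
  endfacet
  facet normal 1.0000 0.0000 0.0000
    outer loop
      vertex 28.30 9.09 0.00
      vertex 28.30 20.34 0.00
      vertex 28.30 20.34 6.42
    endloop
  endfacet
  facet normal 1.0000 0.0000 0.0000
    outer loop
      vertex 28.30 9.09 0.00
      vertex 28.30 20.34 6.42
      vertex 28.30 9.09 6.42
    endloop
  endfacet
endsolid part

The G0 Z moves step by Δz≈1.28 mm. Every layer's G1 loop is the same polygon, so the solid is a straight extrusion of it from z=0 to z≈6.42. Closing with flat bottom and top caps and triangulating gives 28 facets — a regular 8-sided prism (a cylinder approximated with 8 flat sides), circumscribed radius ≈ 14.7 mm, height ≈ 6.42 mm.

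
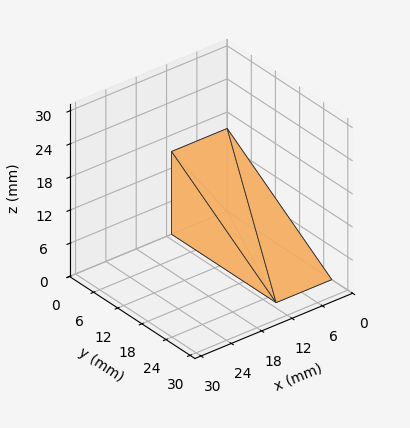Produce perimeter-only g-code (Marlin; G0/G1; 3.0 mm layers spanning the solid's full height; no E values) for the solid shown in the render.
Reading the render: the shape is a wedge (ramp): 11 × 26 mm base, rising to 15 mm along the y=0 edge and sloping linearly to z=0 at y=26 (dimensions read to the nearest mm from the axis ticks). For the g-code, the solid's height is divided into equal slices at the stated Δz and each level perimeter traced with G1 moves after a G0 lift.

; perimeter-only toolpath
G21 ; units = mm
G90 ; absolute positioning
G28 ; home
; layer 1
G0 Z3.0
G0 X0.0 Y0.0
G1 X11.0 Y0.0
G1 X11.0 Y20.8
G1 X0.0 Y20.8
G1 X0.0 Y0.0
; layer 2
G0 Z6.0
G0 X0.0 Y0.0
G1 X11.0 Y0.0
G1 X11.0 Y15.6
G1 X0.0 Y15.6
G1 X0.0 Y0.0
; layer 3
G0 Z9.0
G0 X0.0 Y0.0
G1 X11.0 Y0.0
G1 X11.0 Y10.4
G1 X0.0 Y10.4
G1 X0.0 Y0.0
; layer 4
G0 Z12.0
G0 X0.0 Y0.0
G1 X11.0 Y0.0
G1 X11.0 Y5.2
G1 X0.0 Y5.2
G1 X0.0 Y0.0
M2 ; end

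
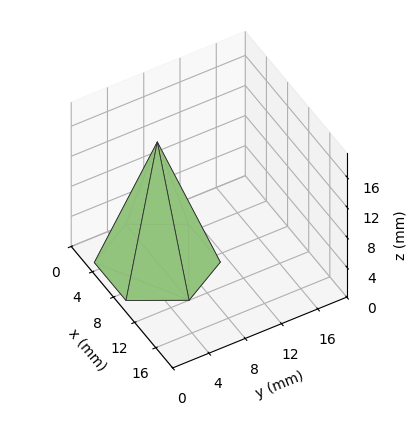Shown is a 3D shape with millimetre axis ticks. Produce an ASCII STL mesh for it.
Reading the render: the shape is a regular 6-sided pyramid, base circumscribed radius ≈ 6 mm, apex at z ≈ 16 mm (dimensions read to the nearest mm from the axis ticks). For the STL, each face is triangulated and given an outward normal.

solid part
  facet normal 0.0000 0.0000 -1.0000
    outer loop
      vertex 3.0 11.2 0.0
      vertex 9.0 11.2 0.0
      vertex 12.0 6.0 0.0
    endloop
  endfacet
  facet normal 0.0000 0.0000 -1.0000
    outer loop
      vertex 0.0 6.0 0.0
      vertex 3.0 11.2 0.0
      vertex 12.0 6.0 0.0
    endloop
  endfacet
  facet normal 0.0000 0.0000 -1.0000
    outer loop
      vertex 3.0 0.8 0.0
      vertex 0.0 6.0 0.0
      vertex 12.0 6.0 0.0
    endloop
  endfacet
  facet normal 0.0000 0.0000 -1.0000
    outer loop
      vertex 9.0 0.8 0.0
      vertex 3.0 0.8 0.0
      vertex 12.0 6.0 0.0
    endloop
  endfacet
  facet normal 0.8238 0.4753 0.3089
    outer loop
      vertex 12.0 6.0 0.0
      vertex 9.0 11.2 0.0
      vertex 6.0 6.0 16.0
    endloop
  endfacet
  facet normal 0.0000 0.9510 0.3091
    outer loop
      vertex 9.0 11.2 0.0
      vertex 3.0 11.2 0.0
      vertex 6.0 6.0 16.0
    endloop
  endfacet
  facet normal -0.8238 0.4753 0.3089
    outer loop
      vertex 3.0 11.2 0.0
      vertex 0.0 6.0 0.0
      vertex 6.0 6.0 16.0
    endloop
  endfacet
  facet normal -0.8238 -0.4753 0.3089
    outer loop
      vertex 0.0 6.0 0.0
      vertex 3.0 0.8 0.0
      vertex 6.0 6.0 16.0
    endloop
  endfacet
  facet normal 0.0000 -0.9510 0.3091
    outer loop
      vertex 3.0 0.8 0.0
      vertex 9.0 0.8 0.0
      vertex 6.0 6.0 16.0
    endloop
  endfacet
  facet normal 0.8238 -0.4753 0.3089
    outer loop
      vertex 9.0 0.8 0.0
      vertex 12.0 6.0 0.0
      vertex 6.0 6.0 16.0
    endloop
  endfacet
endsolid part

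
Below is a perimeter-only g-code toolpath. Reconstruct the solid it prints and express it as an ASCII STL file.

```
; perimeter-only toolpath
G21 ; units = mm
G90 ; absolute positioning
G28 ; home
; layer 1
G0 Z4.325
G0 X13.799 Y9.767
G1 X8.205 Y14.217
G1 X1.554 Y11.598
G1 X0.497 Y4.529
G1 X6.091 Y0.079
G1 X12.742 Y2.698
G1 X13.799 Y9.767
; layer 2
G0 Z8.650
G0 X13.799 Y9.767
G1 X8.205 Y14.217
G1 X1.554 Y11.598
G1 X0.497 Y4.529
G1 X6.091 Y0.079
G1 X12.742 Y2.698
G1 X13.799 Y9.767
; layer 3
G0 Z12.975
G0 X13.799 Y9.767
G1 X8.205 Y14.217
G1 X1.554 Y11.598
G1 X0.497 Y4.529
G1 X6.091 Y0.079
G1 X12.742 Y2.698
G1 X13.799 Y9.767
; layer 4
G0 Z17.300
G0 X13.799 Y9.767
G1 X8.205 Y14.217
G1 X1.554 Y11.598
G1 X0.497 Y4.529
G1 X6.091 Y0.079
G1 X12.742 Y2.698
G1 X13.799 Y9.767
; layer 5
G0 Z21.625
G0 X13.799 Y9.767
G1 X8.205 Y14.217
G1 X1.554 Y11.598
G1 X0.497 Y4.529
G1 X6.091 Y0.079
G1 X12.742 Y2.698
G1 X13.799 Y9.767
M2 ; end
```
solid part
  facet normal 0.0000 0.0000 -1.0000
    outer loop
      vertex 1.554 11.598 0.000
      vertex 8.205 14.217 0.000
      vertex 13.799 9.767 0.000
    endloop
  endfacet
  facet normal 0.0000 0.0000 -1.0000
    outer loop
      vertex 0.497 4.529 0.000
      vertex 1.554 11.598 0.000
      vertex 13.799 9.767 0.000
    endloop
  endfacet
  facet normal 0.0000 0.0000 -1.0000
    outer loop
      vertex 6.091 0.079 0.000
      vertex 0.497 4.529 0.000
      vertex 13.799 9.767 0.000
    endloop
  endfacet
  facet normal 0.0000 0.0000 -1.0000
    outer loop
      vertex 12.742 2.698 0.000
      vertex 6.091 0.079 0.000
      vertex 13.799 9.767 0.000
    endloop
  endfacet
  facet normal 0.0000 0.0000 1.0000
    outer loop
      vertex 13.799 9.767 21.625
      vertex 8.205 14.217 21.625
      vertex 1.554 11.598 21.625
    endloop
  endfacet
  facet normal 0.0000 0.0000 1.0000
    outer loop
      vertex 13.799 9.767 21.625
      vertex 1.554 11.598 21.625
      vertex 0.497 4.529 21.625
    endloop
  endfacet
  facet normal 0.0000 0.0000 1.0000
    outer loop
      vertex 13.799 9.767 21.625
      vertex 0.497 4.529 21.625
      vertex 6.091 0.079 21.625
    endloop
  endfacet
  facet normal 0.0000 0.0000 1.0000
    outer loop
      vertex 13.799 9.767 21.625
      vertex 6.091 0.079 21.625
      vertex 12.742 2.698 21.625
    endloop
  endfacet
  facet normal 0.6225 0.7826 0.0000
    outer loop
      vertex 13.799 9.767 0.000
      vertex 8.205 14.217 0.000
      vertex 8.205 14.217 21.625
    endloop
  endfacet
  facet normal 0.6225 0.7826 0.0000
    outer loop
      vertex 13.799 9.767 0.000
      vertex 8.205 14.217 21.625
      vertex 13.799 9.767 21.625
    endloop
  endfacet
  facet normal -0.3664 0.9305 0.0000
    outer loop
      vertex 8.205 14.217 0.000
      vertex 1.554 11.598 0.000
      vertex 1.554 11.598 21.625
    endloop
  endfacet
  facet normal -0.3664 0.9305 0.0000
    outer loop
      vertex 8.205 14.217 0.000
      vertex 1.554 11.598 21.625
      vertex 8.205 14.217 21.625
    endloop
  endfacet
  facet normal -0.9890 0.1479 0.0000
    outer loop
      vertex 1.554 11.598 0.000
      vertex 0.497 4.529 0.000
      vertex 0.497 4.529 21.625
    endloop
  endfacet
  facet normal -0.9890 0.1479 0.0000
    outer loop
      vertex 1.554 11.598 0.000
      vertex 0.497 4.529 21.625
      vertex 1.554 11.598 21.625
    endloop
  endfacet
  facet normal -0.6225 -0.7826 0.0000
    outer loop
      vertex 0.497 4.529 0.000
      vertex 6.091 0.079 0.000
      vertex 6.091 0.079 21.625
    endloop
  endfacet
  facet normal -0.6225 -0.7826 0.0000
    outer loop
      vertex 0.497 4.529 0.000
      vertex 6.091 0.079 21.625
      vertex 0.497 4.529 21.625
    endloop
  endfacet
  facet normal 0.3664 -0.9305 0.0000
    outer loop
      vertex 6.091 0.079 0.000
      vertex 12.742 2.698 0.000
      vertex 12.742 2.698 21.625
    endloop
  endfacet
  facet normal 0.3664 -0.9305 0.0000
    outer loop
      vertex 6.091 0.079 0.000
      vertex 12.742 2.698 21.625
      vertex 6.091 0.079 21.625
    endloop
  endfacet
  facet normal 0.9890 -0.1479 0.0000
    outer loop
      vertex 12.742 2.698 0.000
      vertex 13.799 9.767 0.000
      vertex 13.799 9.767 21.625
    endloop
  endfacet
  facet normal 0.9890 -0.1479 0.0000
    outer loop
      vertex 12.742 2.698 0.000
      vertex 13.799 9.767 21.625
      vertex 12.742 2.698 21.625
    endloop
  endfacet
endsolid part

The G0 Z moves step by Δz≈4.325 mm. Every layer's G1 loop is the same polygon, so the solid is a straight extrusion of it from z=0 to z≈21.6. Closing with flat bottom and top caps and triangulating gives 20 facets — a regular 6-sided prism (a cylinder approximated with 6 flat sides), circumscribed radius ≈ 7.15 mm, height ≈ 21.6 mm.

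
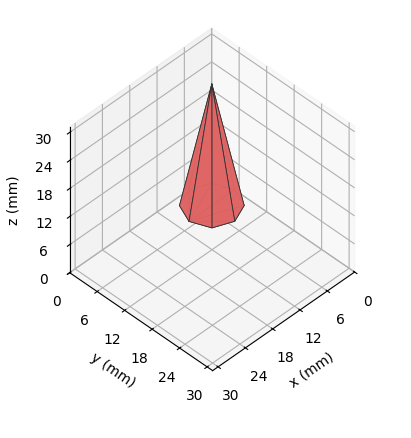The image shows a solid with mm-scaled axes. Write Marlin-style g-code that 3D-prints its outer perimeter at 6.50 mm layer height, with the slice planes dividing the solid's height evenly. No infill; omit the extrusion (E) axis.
Reading the render: the shape is a regular 8-sided pyramid, base circumscribed radius ≈ 5 mm, apex at z ≈ 26 mm (dimensions read to the nearest mm from the axis ticks). For the g-code, the solid's height is divided into equal slices at the stated Δz and each level perimeter traced with G1 moves after a G0 lift.

; perimeter-only toolpath
G21 ; units = mm
G90 ; absolute positioning
G28 ; home
; layer 1
G0 Z6.50
G0 X8.75 Y5.00
G1 X7.65 Y7.65
G1 X5.00 Y8.75
G1 X2.34 Y7.65
G1 X1.25 Y5.00
G1 X2.34 Y2.34
G1 X5.00 Y1.25
G1 X7.65 Y2.34
G1 X8.75 Y5.00
; layer 2
G0 Z13.00
G0 X7.50 Y5.00
G1 X6.77 Y6.77
G1 X5.00 Y7.50
G1 X3.23 Y6.77
G1 X2.50 Y5.00
G1 X3.23 Y3.23
G1 X5.00 Y2.50
G1 X6.77 Y3.23
G1 X7.50 Y5.00
; layer 3
G0 Z19.50
G0 X6.25 Y5.00
G1 X5.88 Y5.88
G1 X5.00 Y6.25
G1 X4.12 Y5.88
G1 X3.75 Y5.00
G1 X4.12 Y4.12
G1 X5.00 Y3.75
G1 X5.88 Y4.12
G1 X6.25 Y5.00
M2 ; end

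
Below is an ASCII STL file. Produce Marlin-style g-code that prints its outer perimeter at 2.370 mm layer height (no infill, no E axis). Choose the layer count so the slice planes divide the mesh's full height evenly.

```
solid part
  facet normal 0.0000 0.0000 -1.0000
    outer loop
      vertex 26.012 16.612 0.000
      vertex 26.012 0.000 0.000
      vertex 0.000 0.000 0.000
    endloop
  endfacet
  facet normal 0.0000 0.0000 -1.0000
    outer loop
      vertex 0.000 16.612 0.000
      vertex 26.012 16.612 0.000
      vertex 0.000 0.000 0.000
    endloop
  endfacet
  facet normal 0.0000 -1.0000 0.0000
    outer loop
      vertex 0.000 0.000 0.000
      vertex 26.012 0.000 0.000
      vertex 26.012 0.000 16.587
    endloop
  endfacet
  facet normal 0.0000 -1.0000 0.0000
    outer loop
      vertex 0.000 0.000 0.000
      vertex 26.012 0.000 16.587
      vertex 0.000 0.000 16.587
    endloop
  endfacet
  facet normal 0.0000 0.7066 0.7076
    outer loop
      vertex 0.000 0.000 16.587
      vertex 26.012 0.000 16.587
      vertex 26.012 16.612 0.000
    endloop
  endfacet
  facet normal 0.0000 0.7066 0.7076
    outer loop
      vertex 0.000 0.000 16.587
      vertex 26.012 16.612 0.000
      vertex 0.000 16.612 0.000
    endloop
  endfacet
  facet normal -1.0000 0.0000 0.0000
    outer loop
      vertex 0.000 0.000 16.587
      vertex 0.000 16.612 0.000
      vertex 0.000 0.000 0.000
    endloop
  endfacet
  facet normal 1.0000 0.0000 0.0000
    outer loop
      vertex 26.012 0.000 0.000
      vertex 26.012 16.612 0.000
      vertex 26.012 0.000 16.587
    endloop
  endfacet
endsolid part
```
; perimeter-only toolpath
G21 ; units = mm
G90 ; absolute positioning
G28 ; home
; layer 1
G0 Z2.370
G0 X0.000 Y0.000
G1 X26.012 Y0.000
G1 X26.012 Y14.239
G1 X0.000 Y14.239
G1 X0.000 Y0.000
; layer 2
G0 Z4.739
G0 X0.000 Y0.000
G1 X26.012 Y0.000
G1 X26.012 Y11.866
G1 X0.000 Y11.866
G1 X0.000 Y0.000
; layer 3
G0 Z7.109
G0 X0.000 Y0.000
G1 X26.012 Y0.000
G1 X26.012 Y9.493
G1 X0.000 Y9.493
G1 X0.000 Y0.000
; layer 4
G0 Z9.478
G0 X0.000 Y0.000
G1 X26.012 Y0.000
G1 X26.012 Y7.119
G1 X0.000 Y7.119
G1 X0.000 Y0.000
; layer 5
G0 Z11.848
G0 X0.000 Y0.000
G1 X26.012 Y0.000
G1 X26.012 Y4.746
G1 X0.000 Y4.746
G1 X0.000 Y0.000
; layer 6
G0 Z14.217
G0 X0.000 Y0.000
G1 X26.012 Y0.000
G1 X26.012 Y2.373
G1 X0.000 Y2.373
G1 X0.000 Y0.000
M2 ; end

The solid is a wedge (ramp): 26 × 16.6 mm base, rising to 16.6 mm along the y=0 edge and sloping linearly to z=0 at y=16.6. Slicing at Δz = 2.370 mm — 7 equal slices spanning the solid's height, so layer i sits at z = i·h/7 — gives 6 non-empty perimeters. Each is a 4-segment closed polygon; G0 lifts to the layer z and rapids to the start vertex, then G1 traces the edges. The cross-section shrinks linearly with z (the slice at the apex is degenerate and omitted).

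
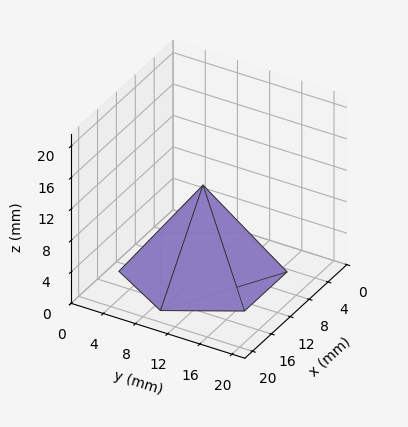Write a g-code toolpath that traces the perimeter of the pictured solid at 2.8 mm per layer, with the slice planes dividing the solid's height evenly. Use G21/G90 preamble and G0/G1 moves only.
Reading the render: the shape is a regular 6-sided pyramid, base circumscribed radius ≈ 9 mm, apex at z ≈ 11 mm (dimensions read to the nearest mm from the axis ticks). For the g-code, the solid's height is divided into equal slices at the stated Δz and each level perimeter traced with G1 moves after a G0 lift.

; perimeter-only toolpath
G21 ; units = mm
G90 ; absolute positioning
G28 ; home
; layer 1
G0 Z2.8
G0 X15.8 Y9.0
G1 X12.4 Y14.9
G1 X5.6 Y14.9
G1 X2.2 Y9.0
G1 X5.6 Y3.1
G1 X12.4 Y3.1
G1 X15.8 Y9.0
; layer 2
G0 Z5.5
G0 X13.5 Y9.0
G1 X11.2 Y12.9
G1 X6.8 Y12.9
G1 X4.5 Y9.0
G1 X6.8 Y5.1
G1 X11.2 Y5.1
G1 X13.5 Y9.0
; layer 3
G0 Z8.2
G0 X11.2 Y9.0
G1 X10.1 Y10.9
G1 X7.9 Y10.9
G1 X6.8 Y9.0
G1 X7.9 Y7.0
G1 X10.1 Y7.0
G1 X11.2 Y9.0
M2 ; end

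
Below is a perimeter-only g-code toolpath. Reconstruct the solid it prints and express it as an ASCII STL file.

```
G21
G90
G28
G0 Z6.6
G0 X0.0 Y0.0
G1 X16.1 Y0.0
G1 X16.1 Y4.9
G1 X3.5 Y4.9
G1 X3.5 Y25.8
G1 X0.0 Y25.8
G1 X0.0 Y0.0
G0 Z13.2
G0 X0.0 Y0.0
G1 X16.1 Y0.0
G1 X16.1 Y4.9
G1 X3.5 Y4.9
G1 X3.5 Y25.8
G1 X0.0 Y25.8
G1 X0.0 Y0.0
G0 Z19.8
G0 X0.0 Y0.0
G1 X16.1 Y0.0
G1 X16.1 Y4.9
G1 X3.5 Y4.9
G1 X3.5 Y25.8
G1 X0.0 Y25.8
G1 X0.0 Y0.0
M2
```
solid part
  facet normal 0.0000 0.0000 -1.0000
    outer loop
      vertex 16.1 4.9 0.0
      vertex 16.1 0.0 0.0
      vertex 0.0 0.0 0.0
    endloop
  endfacet
  facet normal 0.0000 0.0000 -1.0000
    outer loop
      vertex 3.5 4.9 0.0
      vertex 16.1 4.9 0.0
      vertex 0.0 0.0 0.0
    endloop
  endfacet
  facet normal 0.0000 0.0000 -1.0000
    outer loop
      vertex 3.5 25.8 0.0
      vertex 3.5 4.9 0.0
      vertex 0.0 0.0 0.0
    endloop
  endfacet
  facet normal 0.0000 0.0000 -1.0000
    outer loop
      vertex 0.0 25.8 0.0
      vertex 3.5 25.8 0.0
      vertex 0.0 0.0 0.0
    endloop
  endfacet
  facet normal 0.0000 0.0000 1.0000
    outer loop
      vertex 0.0 0.0 19.8
      vertex 16.1 0.0 19.8
      vertex 16.1 4.9 19.8
    endloop
  endfacet
  facet normal 0.0000 0.0000 1.0000
    outer loop
      vertex 0.0 0.0 19.8
      vertex 16.1 4.9 19.8
      vertex 3.5 4.9 19.8
    endloop
  endfacet
  facet normal 0.0000 0.0000 1.0000
    outer loop
      vertex 0.0 0.0 19.8
      vertex 3.5 4.9 19.8
      vertex 3.5 25.8 19.8
    endloop
  endfacet
  facet normal 0.0000 0.0000 1.0000
    outer loop
      vertex 0.0 0.0 19.8
      vertex 3.5 25.8 19.8
      vertex 0.0 25.8 19.8
    endloop
  endfacet
  facet normal 0.0000 -1.0000 0.0000
    outer loop
      vertex 0.0 0.0 0.0
      vertex 16.1 0.0 0.0
      vertex 16.1 0.0 19.8
    endloop
  endfacet
  facet normal 0.0000 -1.0000 0.0000
    outer loop
      vertex 0.0 0.0 0.0
      vertex 16.1 0.0 19.8
      vertex 0.0 0.0 19.8
    endloop
  endfacet
  facet normal 1.0000 0.0000 0.0000
    outer loop
      vertex 16.1 0.0 0.0
      vertex 16.1 4.9 0.0
      vertex 16.1 4.9 19.8
    endloop
  endfacet
  facet normal 1.0000 0.0000 0.0000
    outer loop
      vertex 16.1 0.0 0.0
      vertex 16.1 4.9 19.8
      vertex 16.1 0.0 19.8
    endloop
  endfacet
  facet normal 0.0000 1.0000 0.0000
    outer loop
      vertex 16.1 4.9 0.0
      vertex 3.5 4.9 0.0
      vertex 3.5 4.9 19.8
    endloop
  endfacet
  facet normal 0.0000 1.0000 0.0000
    outer loop
      vertex 16.1 4.9 0.0
      vertex 3.5 4.9 19.8
      vertex 16.1 4.9 19.8
    endloop
  endfacet
  facet normal 1.0000 0.0000 0.0000
    outer loop
      vertex 3.5 4.9 0.0
      vertex 3.5 25.8 0.0
      vertex 3.5 25.8 19.8
    endloop
  endfacet
  facet normal 1.0000 0.0000 0.0000
    outer loop
      vertex 3.5 4.9 0.0
      vertex 3.5 25.8 19.8
      vertex 3.5 4.9 19.8
    endloop
  endfacet
  facet normal 0.0000 1.0000 0.0000
    outer loop
      vertex 3.5 25.8 0.0
      vertex 0.0 25.8 0.0
      vertex 0.0 25.8 19.8
    endloop
  endfacet
  facet normal 0.0000 1.0000 0.0000
    outer loop
      vertex 3.5 25.8 0.0
      vertex 0.0 25.8 19.8
      vertex 3.5 25.8 19.8
    endloop
  endfacet
  facet normal -1.0000 0.0000 0.0000
    outer loop
      vertex 0.0 25.8 0.0
      vertex 0.0 0.0 0.0
      vertex 0.0 0.0 19.8
    endloop
  endfacet
  facet normal -1.0000 0.0000 0.0000
    outer loop
      vertex 0.0 25.8 0.0
      vertex 0.0 0.0 19.8
      vertex 0.0 25.8 19.8
    endloop
  endfacet
endsolid part

The G0 Z moves step by Δz≈6.6 mm. Every layer's G1 loop is the same polygon, so the solid is a straight extrusion of it from z=0 to z≈19.8. Closing with flat bottom and top caps and triangulating gives 20 facets — an L-shaped prism: outer 16.1 × 25.8 mm, arm thicknesses ≈ 4.9 mm (horizontal) and 3.5 mm (vertical), extruded 19.8 mm in z.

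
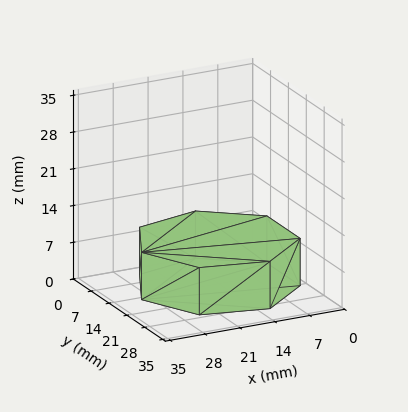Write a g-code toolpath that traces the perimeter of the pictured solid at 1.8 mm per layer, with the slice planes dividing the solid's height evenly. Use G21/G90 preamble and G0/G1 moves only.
Reading the render: the shape is a regular 7-sided prism (a cylinder approximated with 7 flat sides), circumscribed radius ≈ 15 mm, height ≈ 9 mm (dimensions read to the nearest mm from the axis ticks). For the g-code, the solid's height is divided into equal slices at the stated Δz and each level perimeter traced with G1 moves after a G0 lift.

; perimeter-only toolpath
G21 ; units = mm
G90 ; absolute positioning
G28 ; home
; layer 1
G0 Z1.8
G0 X30.0 Y15.0
G1 X24.4 Y26.7
G1 X11.7 Y29.6
G1 X1.5 Y21.5
G1 X1.5 Y8.5
G1 X11.7 Y0.4
G1 X24.4 Y3.3
G1 X30.0 Y15.0
; layer 2
G0 Z3.6
G0 X30.0 Y15.0
G1 X24.4 Y26.7
G1 X11.7 Y29.6
G1 X1.5 Y21.5
G1 X1.5 Y8.5
G1 X11.7 Y0.4
G1 X24.4 Y3.3
G1 X30.0 Y15.0
; layer 3
G0 Z5.4
G0 X30.0 Y15.0
G1 X24.4 Y26.7
G1 X11.7 Y29.6
G1 X1.5 Y21.5
G1 X1.5 Y8.5
G1 X11.7 Y0.4
G1 X24.4 Y3.3
G1 X30.0 Y15.0
; layer 4
G0 Z7.2
G0 X30.0 Y15.0
G1 X24.4 Y26.7
G1 X11.7 Y29.6
G1 X1.5 Y21.5
G1 X1.5 Y8.5
G1 X11.7 Y0.4
G1 X24.4 Y3.3
G1 X30.0 Y15.0
; layer 5
G0 Z9.0
G0 X30.0 Y15.0
G1 X24.4 Y26.7
G1 X11.7 Y29.6
G1 X1.5 Y21.5
G1 X1.5 Y8.5
G1 X11.7 Y0.4
G1 X24.4 Y3.3
G1 X30.0 Y15.0
M2 ; end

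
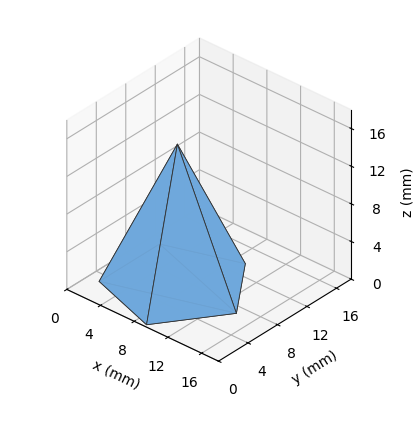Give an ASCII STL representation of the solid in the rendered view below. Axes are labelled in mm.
Reading the render: the shape is a regular 5-sided pyramid, base circumscribed radius ≈ 7 mm, apex at z ≈ 15 mm (dimensions read to the nearest mm from the axis ticks). For the STL, each face is triangulated and given an outward normal.

solid part
  facet normal 0.0000 0.0000 -1.0000
    outer loop
      vertex 1.3 11.1 0.0
      vertex 9.2 13.7 0.0
      vertex 14.0 7.0 0.0
    endloop
  endfacet
  facet normal 0.0000 0.0000 -1.0000
    outer loop
      vertex 1.3 2.9 0.0
      vertex 1.3 11.1 0.0
      vertex 14.0 7.0 0.0
    endloop
  endfacet
  facet normal 0.0000 0.0000 -1.0000
    outer loop
      vertex 9.2 0.3 0.0
      vertex 1.3 2.9 0.0
      vertex 14.0 7.0 0.0
    endloop
  endfacet
  facet normal 0.7601 0.5445 0.3547
    outer loop
      vertex 14.0 7.0 0.0
      vertex 9.2 13.7 0.0
      vertex 7.0 7.0 15.0
    endloop
  endfacet
  facet normal -0.2924 0.8884 0.3539
    outer loop
      vertex 9.2 13.7 0.0
      vertex 1.3 11.1 0.0
      vertex 7.0 7.0 15.0
    endloop
  endfacet
  facet normal -0.9348 0.0000 0.3552
    outer loop
      vertex 1.3 11.1 0.0
      vertex 1.3 2.9 0.0
      vertex 7.0 7.0 15.0
    endloop
  endfacet
  facet normal -0.2924 -0.8884 0.3539
    outer loop
      vertex 1.3 2.9 0.0
      vertex 9.2 0.3 0.0
      vertex 7.0 7.0 15.0
    endloop
  endfacet
  facet normal 0.7601 -0.5445 0.3547
    outer loop
      vertex 9.2 0.3 0.0
      vertex 14.0 7.0 0.0
      vertex 7.0 7.0 15.0
    endloop
  endfacet
endsolid part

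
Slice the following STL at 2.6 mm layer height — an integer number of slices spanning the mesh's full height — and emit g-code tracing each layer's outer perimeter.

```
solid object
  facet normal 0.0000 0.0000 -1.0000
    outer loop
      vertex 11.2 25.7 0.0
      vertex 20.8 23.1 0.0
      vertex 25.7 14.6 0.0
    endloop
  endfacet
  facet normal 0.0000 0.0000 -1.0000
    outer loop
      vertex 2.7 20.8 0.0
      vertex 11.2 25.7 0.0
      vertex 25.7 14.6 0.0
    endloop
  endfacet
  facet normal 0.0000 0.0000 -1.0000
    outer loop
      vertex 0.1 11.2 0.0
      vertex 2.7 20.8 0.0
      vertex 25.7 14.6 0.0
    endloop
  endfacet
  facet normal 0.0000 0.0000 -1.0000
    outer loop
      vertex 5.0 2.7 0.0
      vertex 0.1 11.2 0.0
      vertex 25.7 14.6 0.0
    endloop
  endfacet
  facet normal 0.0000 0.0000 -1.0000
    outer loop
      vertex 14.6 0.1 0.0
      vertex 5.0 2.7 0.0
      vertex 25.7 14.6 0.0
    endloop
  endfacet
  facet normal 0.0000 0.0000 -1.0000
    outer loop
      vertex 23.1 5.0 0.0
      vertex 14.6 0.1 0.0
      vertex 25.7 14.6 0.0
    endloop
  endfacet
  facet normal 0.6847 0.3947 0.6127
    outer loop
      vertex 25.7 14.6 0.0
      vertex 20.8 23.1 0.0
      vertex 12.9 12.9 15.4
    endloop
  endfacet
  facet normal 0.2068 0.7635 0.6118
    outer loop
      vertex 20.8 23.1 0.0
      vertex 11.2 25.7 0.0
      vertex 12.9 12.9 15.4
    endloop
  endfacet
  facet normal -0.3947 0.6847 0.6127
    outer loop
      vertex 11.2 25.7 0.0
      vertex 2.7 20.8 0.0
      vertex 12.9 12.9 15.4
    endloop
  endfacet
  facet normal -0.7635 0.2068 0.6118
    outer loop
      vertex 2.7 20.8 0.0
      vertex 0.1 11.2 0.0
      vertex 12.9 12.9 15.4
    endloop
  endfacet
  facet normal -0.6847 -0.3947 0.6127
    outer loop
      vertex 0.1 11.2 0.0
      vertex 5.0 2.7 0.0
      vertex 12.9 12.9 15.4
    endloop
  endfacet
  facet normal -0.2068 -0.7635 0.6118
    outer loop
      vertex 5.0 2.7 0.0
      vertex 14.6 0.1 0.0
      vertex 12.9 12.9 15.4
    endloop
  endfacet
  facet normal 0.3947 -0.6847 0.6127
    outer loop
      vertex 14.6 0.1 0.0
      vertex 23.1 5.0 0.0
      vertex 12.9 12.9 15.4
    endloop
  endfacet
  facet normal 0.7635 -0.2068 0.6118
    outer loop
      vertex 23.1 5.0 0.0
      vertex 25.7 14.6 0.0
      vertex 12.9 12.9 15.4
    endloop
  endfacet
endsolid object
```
; perimeter-only toolpath
G21 ; units = mm
G90 ; absolute positioning
G28 ; home
; layer 1
G0 Z2.6
G0 X23.6 Y14.3
G1 X19.5 Y21.4
G1 X11.5 Y23.6
G1 X4.4 Y19.5
G1 X2.2 Y11.5
G1 X6.3 Y4.4
G1 X14.3 Y2.2
G1 X21.4 Y6.3
G1 X23.6 Y14.3
; layer 2
G0 Z5.1
G0 X21.4 Y14.0
G1 X18.2 Y19.7
G1 X11.8 Y21.4
G1 X6.1 Y18.2
G1 X4.4 Y11.8
G1 X7.6 Y6.1
G1 X14.0 Y4.4
G1 X19.7 Y7.6
G1 X21.4 Y14.0
; layer 3
G0 Z7.7
G0 X19.3 Y13.8
G1 X16.9 Y18.0
G1 X12.1 Y19.3
G1 X7.8 Y16.9
G1 X6.5 Y12.1
G1 X9.0 Y7.8
G1 X13.8 Y6.5
G1 X18.0 Y9.0
G1 X19.3 Y13.8
; layer 4
G0 Z10.3
G0 X17.2 Y13.5
G1 X15.5 Y16.3
G1 X12.3 Y17.2
G1 X9.5 Y15.5
G1 X8.6 Y12.3
G1 X10.3 Y9.5
G1 X13.5 Y8.6
G1 X16.3 Y10.3
G1 X17.2 Y13.5
; layer 5
G0 Z12.8
G0 X15.0 Y13.2
G1 X14.2 Y14.6
G1 X12.6 Y15.0
G1 X11.2 Y14.2
G1 X10.8 Y12.6
G1 X11.6 Y11.2
G1 X13.2 Y10.8
G1 X14.6 Y11.6
G1 X15.0 Y13.2
M2 ; end

The solid is a regular 8-sided pyramid, base circumscribed radius ≈ 12.9 mm, apex at z ≈ 15.4 mm. Slicing at Δz = 2.6 mm — 6 equal slices spanning the solid's height, so layer i sits at z = i·h/6 — gives 5 non-empty perimeters. Each is a 8-segment closed polygon; G0 lifts to the layer z and rapids to the start vertex, then G1 traces the edges. The cross-section shrinks linearly with z (the slice at the apex is degenerate and omitted).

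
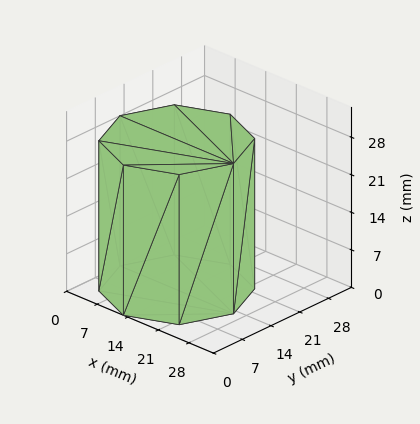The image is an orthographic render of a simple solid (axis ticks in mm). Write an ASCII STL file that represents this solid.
Reading the render: the shape is a regular 8-sided prism (a cylinder approximated with 8 flat sides), circumscribed radius ≈ 13 mm, height ≈ 28 mm (dimensions read to the nearest mm from the axis ticks). For the STL, each face is triangulated and given an outward normal.

solid part
  facet normal 0.0000 0.0000 -1.0000
    outer loop
      vertex 13.000 26.000 0.000
      vertex 22.192 22.192 0.000
      vertex 26.000 13.000 0.000
    endloop
  endfacet
  facet normal 0.0000 0.0000 -1.0000
    outer loop
      vertex 3.808 22.192 0.000
      vertex 13.000 26.000 0.000
      vertex 26.000 13.000 0.000
    endloop
  endfacet
  facet normal 0.0000 0.0000 -1.0000
    outer loop
      vertex 0.000 13.000 0.000
      vertex 3.808 22.192 0.000
      vertex 26.000 13.000 0.000
    endloop
  endfacet
  facet normal 0.0000 0.0000 -1.0000
    outer loop
      vertex 3.808 3.808 0.000
      vertex 0.000 13.000 0.000
      vertex 26.000 13.000 0.000
    endloop
  endfacet
  facet normal 0.0000 0.0000 -1.0000
    outer loop
      vertex 13.000 0.000 0.000
      vertex 3.808 3.808 0.000
      vertex 26.000 13.000 0.000
    endloop
  endfacet
  facet normal 0.0000 0.0000 -1.0000
    outer loop
      vertex 22.192 3.808 0.000
      vertex 13.000 0.000 0.000
      vertex 26.000 13.000 0.000
    endloop
  endfacet
  facet normal 0.0000 0.0000 1.0000
    outer loop
      vertex 26.000 13.000 28.000
      vertex 22.192 22.192 28.000
      vertex 13.000 26.000 28.000
    endloop
  endfacet
  facet normal 0.0000 0.0000 1.0000
    outer loop
      vertex 26.000 13.000 28.000
      vertex 13.000 26.000 28.000
      vertex 3.808 22.192 28.000
    endloop
  endfacet
  facet normal 0.0000 0.0000 1.0000
    outer loop
      vertex 26.000 13.000 28.000
      vertex 3.808 22.192 28.000
      vertex 0.000 13.000 28.000
    endloop
  endfacet
  facet normal 0.0000 0.0000 1.0000
    outer loop
      vertex 26.000 13.000 28.000
      vertex 0.000 13.000 28.000
      vertex 3.808 3.808 28.000
    endloop
  endfacet
  facet normal 0.0000 0.0000 1.0000
    outer loop
      vertex 26.000 13.000 28.000
      vertex 3.808 3.808 28.000
      vertex 13.000 0.000 28.000
    endloop
  endfacet
  facet normal 0.0000 0.0000 1.0000
    outer loop
      vertex 26.000 13.000 28.000
      vertex 13.000 0.000 28.000
      vertex 22.192 3.808 28.000
    endloop
  endfacet
  facet normal 0.9239 0.3827 0.0000
    outer loop
      vertex 26.000 13.000 0.000
      vertex 22.192 22.192 0.000
      vertex 22.192 22.192 28.000
    endloop
  endfacet
  facet normal 0.9239 0.3827 0.0000
    outer loop
      vertex 26.000 13.000 0.000
      vertex 22.192 22.192 28.000
      vertex 26.000 13.000 28.000
    endloop
  endfacet
  facet normal 0.3827 0.9239 0.0000
    outer loop
      vertex 22.192 22.192 0.000
      vertex 13.000 26.000 0.000
      vertex 13.000 26.000 28.000
    endloop
  endfacet
  facet normal 0.3827 0.9239 0.0000
    outer loop
      vertex 22.192 22.192 0.000
      vertex 13.000 26.000 28.000
      vertex 22.192 22.192 28.000
    endloop
  endfacet
  facet normal -0.3827 0.9239 0.0000
    outer loop
      vertex 13.000 26.000 0.000
      vertex 3.808 22.192 0.000
      vertex 3.808 22.192 28.000
    endloop
  endfacet
  facet normal -0.3827 0.9239 0.0000
    outer loop
      vertex 13.000 26.000 0.000
      vertex 3.808 22.192 28.000
      vertex 13.000 26.000 28.000
    endloop
  endfacet
  facet normal -0.9239 0.3827 0.0000
    outer loop
      vertex 3.808 22.192 0.000
      vertex 0.000 13.000 0.000
      vertex 0.000 13.000 28.000
    endloop
  endfacet
  facet normal -0.9239 0.3827 0.0000
    outer loop
      vertex 3.808 22.192 0.000
      vertex 0.000 13.000 28.000
      vertex 3.808 22.192 28.000
    endloop
  endfacet
  facet normal -0.9239 -0.3827 0.0000
    outer loop
      vertex 0.000 13.000 0.000
      vertex 3.808 3.808 0.000
      vertex 3.808 3.808 28.000
    endloop
  endfacet
  facet normal -0.9239 -0.3827 0.0000
    outer loop
      vertex 0.000 13.000 0.000
      vertex 3.808 3.808 28.000
      vertex 0.000 13.000 28.000
    endloop
  endfacet
  facet normal -0.3827 -0.9239 0.0000
    outer loop
      vertex 3.808 3.808 0.000
      vertex 13.000 0.000 0.000
      vertex 13.000 0.000 28.000
    endloop
  endfacet
  facet normal -0.3827 -0.9239 0.0000
    outer loop
      vertex 3.808 3.808 0.000
      vertex 13.000 0.000 28.000
      vertex 3.808 3.808 28.000
    endloop
  endfacet
  facet normal 0.3827 -0.9239 0.0000
    outer loop
      vertex 13.000 0.000 0.000
      vertex 22.192 3.808 0.000
      vertex 22.192 3.808 28.000
    endloop
  endfacet
  facet normal 0.3827 -0.9239 0.0000
    outer loop
      vertex 13.000 0.000 0.000
      vertex 22.192 3.808 28.000
      vertex 13.000 0.000 28.000
    endloop
  endfacet
  facet normal 0.9239 -0.3827 0.0000
    outer loop
      vertex 22.192 3.808 0.000
      vertex 26.000 13.000 0.000
      vertex 26.000 13.000 28.000
    endloop
  endfacet
  facet normal 0.9239 -0.3827 0.0000
    outer loop
      vertex 22.192 3.808 0.000
      vertex 26.000 13.000 28.000
      vertex 22.192 3.808 28.000
    endloop
  endfacet
endsolid part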